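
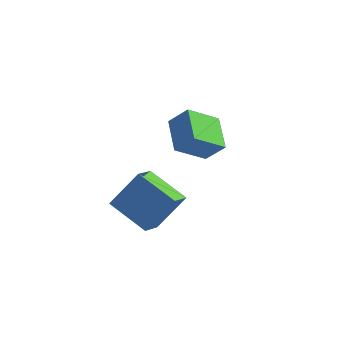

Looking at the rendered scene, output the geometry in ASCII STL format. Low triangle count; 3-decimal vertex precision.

solid 
facet normal -0.898 0.007 0.440
outer loop
vertex -1.232 -1.263 1.689
vertex -1.462 -0.214 1.202
vertex -1.966 -2.113 0.206
endloop
endfacet
facet normal 0.196 -0.889 0.413
outer loop
vertex -0.278 -2.126 -0.622
vertex -1.232 -1.263 1.689
vertex -1.966 -2.113 0.206
endloop
endfacet
facet normal -0.898 0.007 0.440
outer loop
vertex -1.966 -2.113 0.206
vertex -1.462 -0.214 1.202
vertex -2.196 -1.063 -0.281
endloop
endfacet
facet normal -0.395 -0.456 -0.797
outer loop
vertex -2.196 -1.063 -0.281
vertex -0.278 -2.126 -0.622
vertex -1.966 -2.113 0.206
endloop
endfacet
facet normal 0.395 0.457 0.797
outer loop
vertex -1.232 -1.263 1.689
vertex 0.226 -0.227 0.374
vertex -1.462 -0.214 1.202
endloop
endfacet
facet normal 0.195 -0.890 0.413
outer loop
vertex 0.456 -1.277 0.861
vertex -1.232 -1.263 1.689
vertex -0.278 -2.126 -0.622
endloop
endfacet
facet normal 0.395 0.456 0.797
outer loop
vertex 0.456 -1.277 0.861
vertex 0.226 -0.227 0.374
vertex -1.232 -1.263 1.689
endloop
endfacet
facet normal -0.196 0.890 -0.413
outer loop
vertex -1.462 -0.214 1.202
vertex 0.226 -0.227 0.374
vertex -2.196 -1.063 -0.281
endloop
endfacet
facet normal -0.395 -0.457 -0.797
outer loop
vertex -0.508 -1.077 -1.109
vertex -0.278 -2.126 -0.622
vertex -2.196 -1.063 -0.281
endloop
endfacet
facet normal -0.195 0.889 -0.413
outer loop
vertex -2.196 -1.063 -0.281
vertex 0.226 -0.227 0.374
vertex -0.508 -1.077 -1.109
endloop
endfacet
facet normal 0.898 -0.007 -0.440
outer loop
vertex -0.508 -1.077 -1.109
vertex 0.456 -1.277 0.861
vertex -0.278 -2.126 -0.622
endloop
endfacet
facet normal 0.898 -0.007 -0.440
outer loop
vertex 0.226 -0.227 0.374
vertex 0.456 -1.277 0.861
vertex -0.508 -1.077 -1.109
endloop
endfacet
facet normal -0.669 -0.184 -0.720
outer loop
vertex -1.799 1.796 1.211
vertex -2.878 2.874 1.938
vertex -1.171 3.029 0.312
endloop
endfacet
facet normal 0.639 -0.638 -0.430
outer loop
vertex -0.382 3.246 1.162
vertex -1.799 1.796 1.211
vertex -1.171 3.029 0.312
endloop
endfacet
facet normal -0.669 -0.183 -0.720
outer loop
vertex -1.171 3.029 0.312
vertex -2.878 2.874 1.938
vertex -2.25 4.108 1.04
endloop
endfacet
facet normal 0.381 0.748 -0.544
outer loop
vertex -2.25 4.108 1.04
vertex -0.382 3.246 1.162
vertex -1.171 3.029 0.312
endloop
endfacet
facet normal -0.380 -0.748 0.544
outer loop
vertex -1.799 1.796 1.211
vertex -2.089 3.091 2.788
vertex -2.878 2.874 1.938
endloop
endfacet
facet normal 0.638 -0.638 -0.431
outer loop
vertex -1.01 2.012 2.06
vertex -1.799 1.796 1.211
vertex -0.382 3.246 1.162
endloop
endfacet
facet normal -0.381 -0.748 0.544
outer loop
vertex -1.01 2.012 2.06
vertex -2.089 3.091 2.788
vertex -1.799 1.796 1.211
endloop
endfacet
facet normal -0.639 0.638 0.430
outer loop
vertex -2.878 2.874 1.938
vertex -2.089 3.091 2.788
vertex -2.25 4.108 1.04
endloop
endfacet
facet normal 0.381 0.748 -0.544
outer loop
vertex -1.461 4.324 1.889
vertex -0.382 3.246 1.162
vertex -2.25 4.108 1.04
endloop
endfacet
facet normal -0.638 0.639 0.430
outer loop
vertex -2.25 4.108 1.04
vertex -2.089 3.091 2.788
vertex -1.461 4.324 1.889
endloop
endfacet
facet normal 0.669 0.184 0.720
outer loop
vertex -1.461 4.324 1.889
vertex -1.01 2.012 2.06
vertex -0.382 3.246 1.162
endloop
endfacet
facet normal 0.669 0.184 0.720
outer loop
vertex -2.089 3.091 2.788
vertex -1.01 2.012 2.06
vertex -1.461 4.324 1.889
endloop
endfacet

endsolid


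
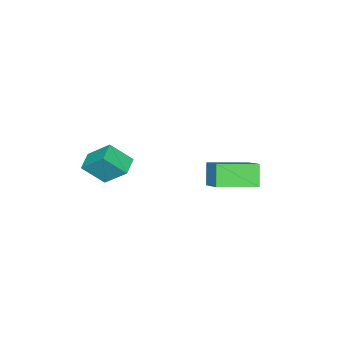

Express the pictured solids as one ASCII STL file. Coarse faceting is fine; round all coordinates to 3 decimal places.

solid 
facet normal -0.908 -0.356 0.222
outer loop
vertex 3.152 -3.075 2.232
vertex 2.538 -2.148 1.21
vertex 3.336 -4.315 0.996
endloop
endfacet
facet normal 0.406 -0.614 0.677
outer loop
vertex 4.262 -3.952 0.77
vertex 3.152 -3.075 2.232
vertex 3.336 -4.315 0.996
endloop
endfacet
facet normal -0.908 -0.356 0.222
outer loop
vertex 3.336 -4.315 0.996
vertex 2.538 -2.148 1.21
vertex 2.722 -3.388 -0.025
endloop
endfacet
facet normal 0.105 -0.704 -0.702
outer loop
vertex 2.722 -3.388 -0.025
vertex 4.262 -3.952 0.77
vertex 3.336 -4.315 0.996
endloop
endfacet
facet normal -0.105 0.704 0.702
outer loop
vertex 3.152 -3.075 2.232
vertex 3.464 -1.785 0.984
vertex 2.538 -2.148 1.21
endloop
endfacet
facet normal 0.407 -0.614 0.677
outer loop
vertex 4.078 -2.712 2.005
vertex 3.152 -3.075 2.232
vertex 4.262 -3.952 0.77
endloop
endfacet
facet normal -0.104 0.704 0.702
outer loop
vertex 4.078 -2.712 2.005
vertex 3.464 -1.785 0.984
vertex 3.152 -3.075 2.232
endloop
endfacet
facet normal -0.406 0.614 -0.677
outer loop
vertex 2.538 -2.148 1.21
vertex 3.464 -1.785 0.984
vertex 2.722 -3.388 -0.025
endloop
endfacet
facet normal 0.104 -0.705 -0.702
outer loop
vertex 3.648 -3.025 -0.252
vertex 4.262 -3.952 0.77
vertex 2.722 -3.388 -0.025
endloop
endfacet
facet normal -0.407 0.614 -0.677
outer loop
vertex 2.722 -3.388 -0.025
vertex 3.464 -1.785 0.984
vertex 3.648 -3.025 -0.252
endloop
endfacet
facet normal 0.908 0.356 -0.222
outer loop
vertex 3.648 -3.025 -0.252
vertex 4.078 -2.712 2.005
vertex 4.262 -3.952 0.77
endloop
endfacet
facet normal 0.908 0.356 -0.222
outer loop
vertex 3.464 -1.785 0.984
vertex 4.078 -2.712 2.005
vertex 3.648 -3.025 -0.252
endloop
endfacet
facet normal -0.739 0.655 -0.156
outer loop
vertex -1.135 1.959 0.651
vertex -0.309 3.15 1.735
vertex -0.496 2.439 -0.362
endloop
endfacet
facet normal -0.456 -0.658 -0.599
outer loop
vertex 1.049 1.07 -0.035
vertex -1.135 1.959 0.651
vertex -0.496 2.439 -0.362
endloop
endfacet
facet normal -0.739 0.655 -0.156
outer loop
vertex -0.496 2.439 -0.362
vertex -0.309 3.15 1.735
vertex 0.33 3.63 0.723
endloop
endfacet
facet normal 0.495 0.372 -0.785
outer loop
vertex 0.33 3.63 0.723
vertex 1.049 1.07 -0.035
vertex -0.496 2.439 -0.362
endloop
endfacet
facet normal -0.495 -0.371 0.785
outer loop
vertex -1.135 1.959 0.651
vertex 1.236 1.781 2.062
vertex -0.309 3.15 1.735
endloop
endfacet
facet normal -0.456 -0.657 -0.600
outer loop
vertex 0.41 0.59 0.977
vertex -1.135 1.959 0.651
vertex 1.049 1.07 -0.035
endloop
endfacet
facet normal -0.495 -0.372 0.785
outer loop
vertex 0.41 0.59 0.977
vertex 1.236 1.781 2.062
vertex -1.135 1.959 0.651
endloop
endfacet
facet normal 0.456 0.658 0.600
outer loop
vertex -0.309 3.15 1.735
vertex 1.236 1.781 2.062
vertex 0.33 3.63 0.723
endloop
endfacet
facet normal 0.495 0.372 -0.785
outer loop
vertex 1.875 2.261 1.049
vertex 1.049 1.07 -0.035
vertex 0.33 3.63 0.723
endloop
endfacet
facet normal 0.456 0.658 0.599
outer loop
vertex 0.33 3.63 0.723
vertex 1.236 1.781 2.062
vertex 1.875 2.261 1.049
endloop
endfacet
facet normal 0.739 -0.655 0.156
outer loop
vertex 1.875 2.261 1.049
vertex 0.41 0.59 0.977
vertex 1.049 1.07 -0.035
endloop
endfacet
facet normal 0.739 -0.655 0.156
outer loop
vertex 1.236 1.781 2.062
vertex 0.41 0.59 0.977
vertex 1.875 2.261 1.049
endloop
endfacet

endsolid


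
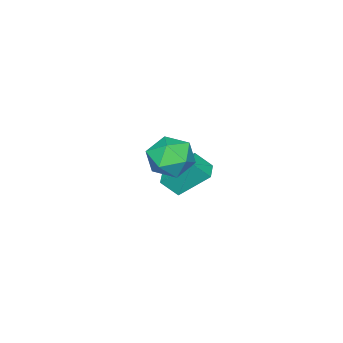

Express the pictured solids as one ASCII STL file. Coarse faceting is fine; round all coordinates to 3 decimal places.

solid 
facet normal -0.393 0.578 -0.715
outer loop
vertex -2.278 0.685 -1.482
vertex -1.404 1.186 -1.557
vertex -1.639 -0.643 -2.907
endloop
endfacet
facet normal -0.865 -0.496 0.074
outer loop
vertex -1.176 -1.326 -2.063
vertex -2.278 0.685 -1.482
vertex -1.639 -0.643 -2.907
endloop
endfacet
facet normal -0.392 0.578 -0.715
outer loop
vertex -1.639 -0.643 -2.907
vertex -1.404 1.186 -1.557
vertex -0.765 -0.143 -2.982
endloop
endfacet
facet normal 0.311 -0.648 -0.695
outer loop
vertex -0.765 -0.143 -2.982
vertex -1.176 -1.326 -2.063
vertex -1.639 -0.643 -2.907
endloop
endfacet
facet normal -0.312 0.648 0.695
outer loop
vertex -2.278 0.685 -1.482
vertex -0.941 0.503 -0.713
vertex -1.404 1.186 -1.557
endloop
endfacet
facet normal -0.865 -0.496 0.074
outer loop
vertex -1.815 0.003 -0.638
vertex -2.278 0.685 -1.482
vertex -1.176 -1.326 -2.063
endloop
endfacet
facet normal -0.311 0.648 0.695
outer loop
vertex -1.815 0.003 -0.638
vertex -0.941 0.503 -0.713
vertex -2.278 0.685 -1.482
endloop
endfacet
facet normal 0.866 0.495 -0.074
outer loop
vertex -1.404 1.186 -1.557
vertex -0.941 0.503 -0.713
vertex -0.765 -0.143 -2.982
endloop
endfacet
facet normal 0.312 -0.648 -0.695
outer loop
vertex -0.302 -0.825 -2.138
vertex -1.176 -1.326 -2.063
vertex -0.765 -0.143 -2.982
endloop
endfacet
facet normal 0.865 0.496 -0.074
outer loop
vertex -0.765 -0.143 -2.982
vertex -0.941 0.503 -0.713
vertex -0.302 -0.825 -2.138
endloop
endfacet
facet normal 0.393 -0.578 0.715
outer loop
vertex -0.302 -0.825 -2.138
vertex -1.815 0.003 -0.638
vertex -1.176 -1.326 -2.063
endloop
endfacet
facet normal 0.392 -0.579 0.715
outer loop
vertex -0.941 0.503 -0.713
vertex -1.815 0.003 -0.638
vertex -0.302 -0.825 -2.138
endloop
endfacet
facet normal -0.354 0.899 0.256
outer loop
vertex 3.247 3.64 2.922
vertex 3.261 3.331 4.025
vertex 4.182 3.827 3.558
endloop
endfacet
facet normal 0.041 0.941 -0.337
outer loop
vertex 3.247 3.64 2.922
vertex 4.182 3.827 3.558
vertex 4.288 3.438 2.485
endloop
endfacet
facet normal -0.248 0.508 -0.825
outer loop
vertex 3.247 3.64 2.922
vertex 4.288 3.438 2.485
vertex 3.431 2.702 2.289
endloop
endfacet
facet normal -0.822 0.199 -0.534
outer loop
vertex 3.247 3.64 2.922
vertex 3.431 2.702 2.289
vertex 2.796 2.636 3.241
endloop
endfacet
facet normal -0.887 0.441 0.135
outer loop
vertex 3.247 3.64 2.922
vertex 2.796 2.636 3.241
vertex 3.261 3.331 4.025
endloop
endfacet
facet normal 0.694 0.696 -0.184
outer loop
vertex 4.288 3.438 2.485
vertex 4.182 3.827 3.558
vertex 4.944 3.004 3.319
endloop
endfacet
facet normal 0.054 0.629 0.775
outer loop
vertex 4.182 3.827 3.558
vertex 3.261 3.331 4.025
vertex 4.309 2.938 4.271
endloop
endfacet
facet normal -0.808 -0.111 0.578
outer loop
vertex 3.261 3.331 4.025
vertex 2.796 2.636 3.241
vertex 3.452 2.202 4.075
endloop
endfacet
facet normal -0.702 -0.504 -0.503
outer loop
vertex 2.796 2.636 3.241
vertex 3.431 2.702 2.289
vertex 3.558 1.813 3.002
endloop
endfacet
facet normal 0.227 -0.005 -0.974
outer loop
vertex 3.431 2.702 2.289
vertex 4.288 3.438 2.485
vertex 4.479 2.309 2.535
endloop
endfacet
facet normal 0.822 -0.199 0.534
outer loop
vertex 4.493 2.0 3.638
vertex 4.944 3.004 3.319
vertex 4.309 2.938 4.271
endloop
endfacet
facet normal 0.248 -0.508 0.825
outer loop
vertex 4.493 2.0 3.638
vertex 4.309 2.938 4.271
vertex 3.452 2.202 4.075
endloop
endfacet
facet normal -0.041 -0.941 0.337
outer loop
vertex 4.493 2.0 3.638
vertex 3.452 2.202 4.075
vertex 3.558 1.813 3.002
endloop
endfacet
facet normal 0.354 -0.899 -0.256
outer loop
vertex 4.493 2.0 3.638
vertex 3.558 1.813 3.002
vertex 4.479 2.309 2.535
endloop
endfacet
facet normal 0.887 -0.441 -0.135
outer loop
vertex 4.493 2.0 3.638
vertex 4.479 2.309 2.535
vertex 4.944 3.004 3.319
endloop
endfacet
facet normal 0.702 0.504 0.503
outer loop
vertex 4.309 2.938 4.271
vertex 4.944 3.004 3.319
vertex 4.182 3.827 3.558
endloop
endfacet
facet normal -0.227 0.005 0.974
outer loop
vertex 3.452 2.202 4.075
vertex 4.309 2.938 4.271
vertex 3.261 3.331 4.025
endloop
endfacet
facet normal -0.694 -0.696 0.184
outer loop
vertex 3.558 1.813 3.002
vertex 3.452 2.202 4.075
vertex 2.796 2.636 3.241
endloop
endfacet
facet normal -0.054 -0.629 -0.775
outer loop
vertex 4.479 2.309 2.535
vertex 3.558 1.813 3.002
vertex 3.431 2.702 2.289
endloop
endfacet
facet normal 0.808 0.111 -0.578
outer loop
vertex 4.944 3.004 3.319
vertex 4.479 2.309 2.535
vertex 4.288 3.438 2.485
endloop
endfacet

endsolid


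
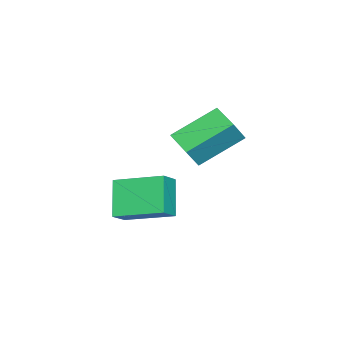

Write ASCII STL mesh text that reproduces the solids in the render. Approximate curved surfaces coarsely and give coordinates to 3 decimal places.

solid 
facet normal -0.801 0.088 -0.592
outer loop
vertex -1.944 -1.111 0.554
vertex -2.172 0.665 1.127
vertex -1.053 -0.631 -0.579
endloop
endfacet
facet normal 0.121 -0.945 -0.305
outer loop
vertex -0.388 -0.705 -0.087
vertex -1.944 -1.111 0.554
vertex -1.053 -0.631 -0.579
endloop
endfacet
facet normal -0.801 0.089 -0.593
outer loop
vertex -1.053 -0.631 -0.579
vertex -2.172 0.665 1.127
vertex -1.28 1.145 -0.006
endloop
endfacet
facet normal 0.587 0.316 -0.746
outer loop
vertex -1.28 1.145 -0.006
vertex -0.388 -0.705 -0.087
vertex -1.053 -0.631 -0.579
endloop
endfacet
facet normal -0.587 -0.316 0.746
outer loop
vertex -1.944 -1.111 0.554
vertex -1.507 0.591 1.619
vertex -2.172 0.665 1.127
endloop
endfacet
facet normal 0.121 -0.945 -0.305
outer loop
vertex -1.28 -1.185 1.046
vertex -1.944 -1.111 0.554
vertex -0.388 -0.705 -0.087
endloop
endfacet
facet normal -0.587 -0.316 0.745
outer loop
vertex -1.28 -1.185 1.046
vertex -1.507 0.591 1.619
vertex -1.944 -1.111 0.554
endloop
endfacet
facet normal -0.121 0.945 0.305
outer loop
vertex -2.172 0.665 1.127
vertex -1.507 0.591 1.619
vertex -1.28 1.145 -0.006
endloop
endfacet
facet normal 0.587 0.316 -0.745
outer loop
vertex -0.616 1.071 0.486
vertex -0.388 -0.705 -0.087
vertex -1.28 1.145 -0.006
endloop
endfacet
facet normal -0.121 0.945 0.305
outer loop
vertex -1.28 1.145 -0.006
vertex -1.507 0.591 1.619
vertex -0.616 1.071 0.486
endloop
endfacet
facet normal 0.801 -0.088 0.593
outer loop
vertex -0.616 1.071 0.486
vertex -1.28 -1.185 1.046
vertex -0.388 -0.705 -0.087
endloop
endfacet
facet normal 0.801 -0.089 0.592
outer loop
vertex -1.507 0.591 1.619
vertex -1.28 -1.185 1.046
vertex -0.616 1.071 0.486
endloop
endfacet
facet normal -0.560 -0.800 0.215
outer loop
vertex -1.042 1.077 3.846
vertex -2.192 2.141 4.812
vertex -1.581 1.235 3.031
endloop
endfacet
facet normal 0.624 -0.578 -0.525
outer loop
vertex -0.948 2.139 2.788
vertex -1.042 1.077 3.846
vertex -1.581 1.235 3.031
endloop
endfacet
facet normal -0.560 -0.800 0.215
outer loop
vertex -1.581 1.235 3.031
vertex -2.192 2.141 4.812
vertex -2.731 2.299 3.996
endloop
endfacet
facet normal -0.544 0.159 -0.824
outer loop
vertex -2.731 2.299 3.996
vertex -0.948 2.139 2.788
vertex -1.581 1.235 3.031
endloop
endfacet
facet normal 0.544 -0.160 0.824
outer loop
vertex -1.042 1.077 3.846
vertex -1.559 3.045 4.569
vertex -2.192 2.141 4.812
endloop
endfacet
facet normal 0.625 -0.578 -0.525
outer loop
vertex -0.409 1.981 3.604
vertex -1.042 1.077 3.846
vertex -0.948 2.139 2.788
endloop
endfacet
facet normal 0.543 -0.160 0.824
outer loop
vertex -0.409 1.981 3.604
vertex -1.559 3.045 4.569
vertex -1.042 1.077 3.846
endloop
endfacet
facet normal -0.625 0.578 0.525
outer loop
vertex -2.192 2.141 4.812
vertex -1.559 3.045 4.569
vertex -2.731 2.299 3.996
endloop
endfacet
facet normal -0.544 0.160 -0.824
outer loop
vertex -2.098 3.203 3.754
vertex -0.948 2.139 2.788
vertex -2.731 2.299 3.996
endloop
endfacet
facet normal -0.625 0.578 0.525
outer loop
vertex -2.731 2.299 3.996
vertex -1.559 3.045 4.569
vertex -2.098 3.203 3.754
endloop
endfacet
facet normal 0.560 0.800 -0.215
outer loop
vertex -2.098 3.203 3.754
vertex -0.409 1.981 3.604
vertex -0.948 2.139 2.788
endloop
endfacet
facet normal 0.560 0.800 -0.215
outer loop
vertex -1.559 3.045 4.569
vertex -0.409 1.981 3.604
vertex -2.098 3.203 3.754
endloop
endfacet

endsolid


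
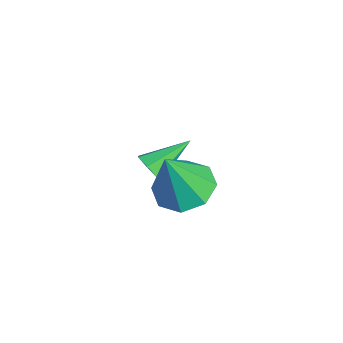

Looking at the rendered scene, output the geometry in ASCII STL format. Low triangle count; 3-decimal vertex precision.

solid 
facet normal -0.172 0.336 -0.926
outer loop
vertex 3.863 -2.684 0.633
vertex 2.919 -3.095 0.659
vertex 3.323 -2.183 0.915
endloop
endfacet
facet normal 0.713 0.482 0.509
outer loop
vertex 3.863 -2.684 0.633
vertex 3.323 -2.183 0.915
vertex 3.261 -3.765 2.501
endloop
endfacet
facet normal -0.172 0.336 -0.926
outer loop
vertex 3.323 -2.183 0.915
vertex 2.919 -3.095 0.659
vertex 2.547 -2.217 1.047
endloop
endfacet
facet normal 0.089 0.703 0.705
outer loop
vertex 3.323 -2.183 0.915
vertex 2.547 -2.217 1.047
vertex 3.261 -3.765 2.501
endloop
endfacet
facet normal -0.172 0.336 -0.926
outer loop
vertex 2.547 -2.217 1.047
vertex 2.919 -3.095 0.659
vertex 1.988 -2.765 0.952
endloop
endfacet
facet normal -0.543 0.428 0.723
outer loop
vertex 2.547 -2.217 1.047
vertex 1.988 -2.765 0.952
vertex 3.261 -3.765 2.501
endloop
endfacet
facet normal -0.172 0.337 -0.926
outer loop
vertex 1.988 -2.765 0.952
vertex 2.919 -3.095 0.659
vertex 1.975 -3.506 0.685
endloop
endfacet
facet normal -0.814 -0.184 0.550
outer loop
vertex 1.988 -2.765 0.952
vertex 1.975 -3.506 0.685
vertex 3.261 -3.765 2.501
endloop
endfacet
facet normal -0.172 0.337 -0.926
outer loop
vertex 1.975 -3.506 0.685
vertex 2.919 -3.095 0.659
vertex 2.515 -4.007 0.402
endloop
endfacet
facet normal -0.565 -0.773 0.290
outer loop
vertex 1.975 -3.506 0.685
vertex 2.515 -4.007 0.402
vertex 3.261 -3.765 2.501
endloop
endfacet
facet normal -0.172 0.337 -0.926
outer loop
vertex 2.515 -4.007 0.402
vertex 2.919 -3.095 0.659
vertex 3.291 -3.973 0.27
endloop
endfacet
facet normal 0.059 -0.994 0.093
outer loop
vertex 2.515 -4.007 0.402
vertex 3.291 -3.973 0.27
vertex 3.261 -3.765 2.501
endloop
endfacet
facet normal -0.172 0.337 -0.926
outer loop
vertex 3.291 -3.973 0.27
vertex 2.919 -3.095 0.659
vertex 3.849 -3.425 0.366
endloop
endfacet
facet normal 0.692 -0.718 0.076
outer loop
vertex 3.291 -3.973 0.27
vertex 3.849 -3.425 0.366
vertex 3.261 -3.765 2.501
endloop
endfacet
facet normal -0.172 0.337 -0.926
outer loop
vertex 3.849 -3.425 0.366
vertex 2.919 -3.095 0.659
vertex 3.863 -2.684 0.633
endloop
endfacet
facet normal 0.963 -0.108 0.248
outer loop
vertex 3.849 -3.425 0.366
vertex 3.863 -2.684 0.633
vertex 3.261 -3.765 2.501
endloop
endfacet
facet normal 0.217 -0.861 -0.460
outer loop
vertex -0.374 -3.485 -1.48
vertex -0.746 -3.322 -1.961
vertex -0.131 -3.208 -1.884
endloop
endfacet
facet normal 0.756 0.230 0.613
outer loop
vertex -0.374 -3.485 -1.48
vertex -0.131 -3.208 -1.884
vertex -1.114 -1.858 -1.179
endloop
endfacet
facet normal 0.217 -0.861 -0.460
outer loop
vertex -0.131 -3.208 -1.884
vertex -0.746 -3.322 -1.961
vertex -0.352 -3.017 -2.346
endloop
endfacet
facet normal 0.774 0.623 -0.113
outer loop
vertex -0.131 -3.208 -1.884
vertex -0.352 -3.017 -2.346
vertex -1.114 -1.858 -1.179
endloop
endfacet
facet normal 0.216 -0.861 -0.460
outer loop
vertex -0.352 -3.017 -2.346
vertex -0.746 -3.322 -1.961
vertex -0.869 -3.055 -2.518
endloop
endfacet
facet normal 0.158 0.750 -0.642
outer loop
vertex -0.352 -3.017 -2.346
vertex -0.869 -3.055 -2.518
vertex -1.114 -1.858 -1.179
endloop
endfacet
facet normal 0.216 -0.861 -0.460
outer loop
vertex -0.869 -3.055 -2.518
vertex -0.746 -3.322 -1.961
vertex -1.294 -3.294 -2.271
endloop
endfacet
facet normal -0.629 0.519 -0.579
outer loop
vertex -0.869 -3.055 -2.518
vertex -1.294 -3.294 -2.271
vertex -1.114 -1.858 -1.179
endloop
endfacet
facet normal 0.216 -0.861 -0.460
outer loop
vertex -1.294 -3.294 -2.271
vertex -0.746 -3.322 -1.961
vertex -1.306 -3.554 -1.79
endloop
endfacet
facet normal -0.994 0.102 0.030
outer loop
vertex -1.294 -3.294 -2.271
vertex -1.306 -3.554 -1.79
vertex -1.114 -1.858 -1.179
endloop
endfacet
facet normal 0.217 -0.861 -0.460
outer loop
vertex -1.306 -3.554 -1.79
vertex -0.746 -3.322 -1.961
vertex -0.897 -3.639 -1.438
endloop
endfacet
facet normal -0.663 -0.186 0.725
outer loop
vertex -1.306 -3.554 -1.79
vertex -0.897 -3.639 -1.438
vertex -1.114 -1.858 -1.179
endloop
endfacet
facet normal 0.217 -0.861 -0.459
outer loop
vertex -0.897 -3.639 -1.438
vertex -0.746 -3.322 -1.961
vertex -0.374 -3.485 -1.48
endloop
endfacet
facet normal 0.117 -0.129 0.985
outer loop
vertex -0.897 -3.639 -1.438
vertex -0.374 -3.485 -1.48
vertex -1.114 -1.858 -1.179
endloop
endfacet

endsolid


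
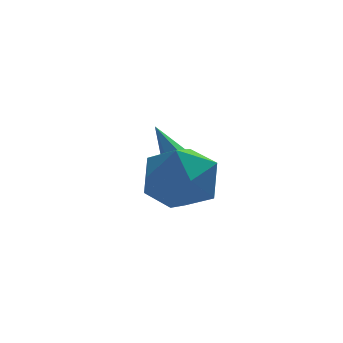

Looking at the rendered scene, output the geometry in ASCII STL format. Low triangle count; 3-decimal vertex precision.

solid 
facet normal 0.350 -0.642 -0.682
outer loop
vertex 1.174 -1.438 0.339
vertex 0.712 -1.865 0.504
vertex 0.599 -1.428 0.035
endloop
endfacet
facet normal 0.208 0.908 -0.364
outer loop
vertex 1.174 -1.438 0.339
vertex 0.599 -1.428 0.035
vertex -0.012 -0.535 1.916
endloop
endfacet
facet normal 0.350 -0.642 -0.682
outer loop
vertex 0.599 -1.428 0.035
vertex 0.712 -1.865 0.504
vertex 0.137 -1.855 0.2
endloop
endfacet
facet normal -0.681 0.551 -0.483
outer loop
vertex 0.599 -1.428 0.035
vertex 0.137 -1.855 0.2
vertex -0.012 -0.535 1.916
endloop
endfacet
facet normal 0.349 -0.642 -0.682
outer loop
vertex 0.137 -1.855 0.2
vertex 0.712 -1.865 0.504
vertex 0.249 -2.291 0.668
endloop
endfacet
facet normal -0.980 -0.188 0.059
outer loop
vertex 0.137 -1.855 0.2
vertex 0.249 -2.291 0.668
vertex -0.012 -0.535 1.916
endloop
endfacet
facet normal 0.349 -0.642 -0.682
outer loop
vertex 0.249 -2.291 0.668
vertex 0.712 -1.865 0.504
vertex 0.824 -2.301 0.972
endloop
endfacet
facet normal -0.391 -0.571 0.722
outer loop
vertex 0.249 -2.291 0.668
vertex 0.824 -2.301 0.972
vertex -0.012 -0.535 1.916
endloop
endfacet
facet normal 0.350 -0.642 -0.682
outer loop
vertex 0.824 -2.301 0.972
vertex 0.712 -1.865 0.504
vertex 1.286 -1.875 0.808
endloop
endfacet
facet normal 0.496 -0.215 0.841
outer loop
vertex 0.824 -2.301 0.972
vertex 1.286 -1.875 0.808
vertex -0.012 -0.535 1.916
endloop
endfacet
facet normal 0.350 -0.642 -0.682
outer loop
vertex 1.286 -1.875 0.808
vertex 0.712 -1.865 0.504
vertex 1.174 -1.438 0.339
endloop
endfacet
facet normal 0.797 0.525 0.299
outer loop
vertex 1.286 -1.875 0.808
vertex 1.174 -1.438 0.339
vertex -0.012 -0.535 1.916
endloop
endfacet
facet normal -0.213 0.441 0.872
outer loop
vertex -0.584 -3.377 1.837
vertex 0.065 -4.214 2.419
vertex 0.596 -3.198 2.034
endloop
endfacet
facet normal -0.196 0.919 0.342
outer loop
vertex -0.584 -3.377 1.837
vertex 0.596 -3.198 2.034
vertex 0.11 -2.905 0.966
endloop
endfacet
facet normal -0.676 0.722 -0.148
outer loop
vertex -0.584 -3.377 1.837
vertex 0.11 -2.905 0.966
vertex -0.721 -3.74 0.692
endloop
endfacet
facet normal -0.989 0.122 0.080
outer loop
vertex -0.584 -3.377 1.837
vertex -0.721 -3.74 0.692
vertex -0.748 -4.549 1.59
endloop
endfacet
facet normal -0.703 -0.051 0.710
outer loop
vertex -0.584 -3.377 1.837
vertex -0.748 -4.549 1.59
vertex 0.065 -4.214 2.419
endloop
endfacet
facet normal 0.450 0.892 0.040
outer loop
vertex 0.11 -2.905 0.966
vertex 0.596 -3.198 2.034
vertex 1.188 -3.451 1.01
endloop
endfacet
facet normal 0.424 0.119 0.898
outer loop
vertex 0.596 -3.198 2.034
vertex 0.065 -4.214 2.419
vertex 1.161 -4.26 1.908
endloop
endfacet
facet normal -0.369 -0.678 0.636
outer loop
vertex 0.065 -4.214 2.419
vertex -0.748 -4.549 1.59
vertex 0.33 -5.095 1.634
endloop
endfacet
facet normal -0.833 -0.398 -0.384
outer loop
vertex -0.748 -4.549 1.59
vertex -0.721 -3.74 0.692
vertex -0.156 -4.802 0.566
endloop
endfacet
facet normal -0.327 0.572 -0.752
outer loop
vertex -0.721 -3.74 0.692
vertex 0.11 -2.905 0.966
vertex 0.375 -3.786 0.181
endloop
endfacet
facet normal 0.989 -0.122 -0.080
outer loop
vertex 1.024 -4.623 0.763
vertex 1.188 -3.451 1.01
vertex 1.161 -4.26 1.908
endloop
endfacet
facet normal 0.676 -0.722 0.148
outer loop
vertex 1.024 -4.623 0.763
vertex 1.161 -4.26 1.908
vertex 0.33 -5.095 1.634
endloop
endfacet
facet normal 0.196 -0.919 -0.342
outer loop
vertex 1.024 -4.623 0.763
vertex 0.33 -5.095 1.634
vertex -0.156 -4.802 0.566
endloop
endfacet
facet normal 0.213 -0.441 -0.872
outer loop
vertex 1.024 -4.623 0.763
vertex -0.156 -4.802 0.566
vertex 0.375 -3.786 0.181
endloop
endfacet
facet normal 0.703 0.051 -0.710
outer loop
vertex 1.024 -4.623 0.763
vertex 0.375 -3.786 0.181
vertex 1.188 -3.451 1.01
endloop
endfacet
facet normal 0.833 0.398 0.384
outer loop
vertex 1.161 -4.26 1.908
vertex 1.188 -3.451 1.01
vertex 0.596 -3.198 2.034
endloop
endfacet
facet normal 0.327 -0.572 0.752
outer loop
vertex 0.33 -5.095 1.634
vertex 1.161 -4.26 1.908
vertex 0.065 -4.214 2.419
endloop
endfacet
facet normal -0.450 -0.892 -0.040
outer loop
vertex -0.156 -4.802 0.566
vertex 0.33 -5.095 1.634
vertex -0.748 -4.549 1.59
endloop
endfacet
facet normal -0.424 -0.119 -0.898
outer loop
vertex 0.375 -3.786 0.181
vertex -0.156 -4.802 0.566
vertex -0.721 -3.74 0.692
endloop
endfacet
facet normal 0.369 0.678 -0.636
outer loop
vertex 1.188 -3.451 1.01
vertex 0.375 -3.786 0.181
vertex 0.11 -2.905 0.966
endloop
endfacet

endsolid


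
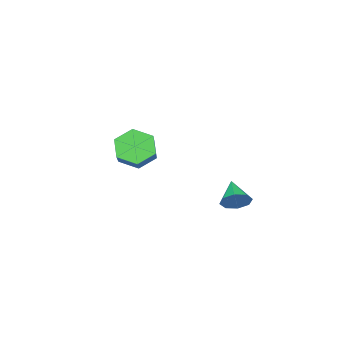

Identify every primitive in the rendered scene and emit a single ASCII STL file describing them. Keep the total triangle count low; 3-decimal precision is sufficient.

solid 
facet normal -0.662 -0.507 -0.553
outer loop
vertex -2.078 -1.423 -0.504
vertex -2.438 -1.846 0.315
vertex -2.82 -0.993 -0.01
endloop
endfacet
facet normal -0.012 0.745 -0.667
outer loop
vertex -2.078 -1.423 -0.504
vertex -2.82 -0.993 -0.01
vertex -0.701 -0.37 0.646
endloop
endfacet
facet normal -0.013 0.745 -0.667
outer loop
vertex -0.701 -0.37 0.646
vertex -2.82 -0.993 -0.01
vertex -1.444 0.06 1.141
endloop
endfacet
facet normal 0.662 0.506 0.554
outer loop
vertex -0.701 -0.37 0.646
vertex -1.444 0.06 1.141
vertex -1.062 -0.794 1.465
endloop
endfacet
facet normal -0.662 -0.507 -0.553
outer loop
vertex -2.82 -0.993 -0.01
vertex -2.438 -1.846 0.315
vertex -3.18 -1.416 0.809
endloop
endfacet
facet normal -0.655 0.749 0.099
outer loop
vertex -2.82 -0.993 -0.01
vertex -3.18 -1.416 0.809
vertex -1.444 0.06 1.141
endloop
endfacet
facet normal -0.656 0.749 0.099
outer loop
vertex -1.444 0.06 1.141
vertex -3.18 -1.416 0.809
vertex -1.804 -0.364 1.96
endloop
endfacet
facet normal 0.662 0.506 0.553
outer loop
vertex -1.444 0.06 1.141
vertex -1.804 -0.364 1.96
vertex -1.062 -0.794 1.465
endloop
endfacet
facet normal -0.662 -0.506 -0.554
outer loop
vertex -3.18 -1.416 0.809
vertex -2.438 -1.846 0.315
vertex -2.799 -2.27 1.134
endloop
endfacet
facet normal -0.643 0.004 0.765
outer loop
vertex -3.18 -1.416 0.809
vertex -2.799 -2.27 1.134
vertex -1.804 -0.364 1.96
endloop
endfacet
facet normal -0.643 0.003 0.766
outer loop
vertex -1.804 -0.364 1.96
vertex -2.799 -2.27 1.134
vertex -1.422 -1.217 2.284
endloop
endfacet
facet normal 0.662 0.506 0.553
outer loop
vertex -1.804 -0.364 1.96
vertex -1.422 -1.217 2.284
vertex -1.062 -0.794 1.465
endloop
endfacet
facet normal -0.662 -0.506 -0.554
outer loop
vertex -2.799 -2.27 1.134
vertex -2.438 -1.846 0.315
vertex -2.056 -2.7 0.639
endloop
endfacet
facet normal 0.013 -0.745 0.667
outer loop
vertex -2.799 -2.27 1.134
vertex -2.056 -2.7 0.639
vertex -1.422 -1.217 2.284
endloop
endfacet
facet normal 0.012 -0.745 0.667
outer loop
vertex -1.422 -1.217 2.284
vertex -2.056 -2.7 0.639
vertex -0.68 -1.647 1.79
endloop
endfacet
facet normal 0.662 0.507 0.553
outer loop
vertex -1.422 -1.217 2.284
vertex -0.68 -1.647 1.79
vertex -1.062 -0.794 1.465
endloop
endfacet
facet normal -0.662 -0.506 -0.553
outer loop
vertex -2.056 -2.7 0.639
vertex -2.438 -1.846 0.315
vertex -1.696 -2.276 -0.18
endloop
endfacet
facet normal 0.656 -0.748 -0.099
outer loop
vertex -2.056 -2.7 0.639
vertex -1.696 -2.276 -0.18
vertex -0.68 -1.647 1.79
endloop
endfacet
facet normal 0.655 -0.749 -0.099
outer loop
vertex -0.68 -1.647 1.79
vertex -1.696 -2.276 -0.18
vertex -0.32 -1.224 0.971
endloop
endfacet
facet normal 0.662 0.507 0.553
outer loop
vertex -0.68 -1.647 1.79
vertex -0.32 -1.224 0.971
vertex -1.062 -0.794 1.465
endloop
endfacet
facet normal -0.662 -0.506 -0.553
outer loop
vertex -1.696 -2.276 -0.18
vertex -2.438 -1.846 0.315
vertex -2.078 -1.423 -0.504
endloop
endfacet
facet normal 0.643 -0.003 -0.766
outer loop
vertex -1.696 -2.276 -0.18
vertex -2.078 -1.423 -0.504
vertex -0.32 -1.224 0.971
endloop
endfacet
facet normal 0.643 -0.005 -0.766
outer loop
vertex -0.32 -1.224 0.971
vertex -2.078 -1.423 -0.504
vertex -0.701 -0.37 0.646
endloop
endfacet
facet normal 0.662 0.506 0.554
outer loop
vertex -0.32 -1.224 0.971
vertex -0.701 -0.37 0.646
vertex -1.062 -0.794 1.465
endloop
endfacet
facet normal 0.602 0.636 -0.483
outer loop
vertex -1.59 4.18 -0.113
vertex -1.93 4.033 -0.731
vertex -2.018 4.516 -0.204
endloop
endfacet
facet normal -0.100 0.139 0.985
outer loop
vertex -1.59 4.18 -0.113
vertex -2.018 4.516 -0.204
vertex -2.73 3.187 -0.089
endloop
endfacet
facet normal 0.602 0.636 -0.483
outer loop
vertex -2.018 4.516 -0.204
vertex -1.93 4.033 -0.731
vertex -2.394 4.569 -0.603
endloop
endfacet
facet normal -0.640 0.400 0.656
outer loop
vertex -2.018 4.516 -0.204
vertex -2.394 4.569 -0.603
vertex -2.73 3.187 -0.089
endloop
endfacet
facet normal 0.602 0.636 -0.482
outer loop
vertex -2.394 4.569 -0.603
vertex -1.93 4.033 -0.731
vertex -2.498 4.308 -1.077
endloop
endfacet
facet normal -0.963 0.260 0.068
outer loop
vertex -2.394 4.569 -0.603
vertex -2.498 4.308 -1.077
vertex -2.73 3.187 -0.089
endloop
endfacet
facet normal 0.602 0.636 -0.482
outer loop
vertex -2.498 4.308 -1.077
vertex -1.93 4.033 -0.731
vertex -2.269 3.886 -1.348
endloop
endfacet
facet normal -0.879 -0.199 -0.433
outer loop
vertex -2.498 4.308 -1.077
vertex -2.269 3.886 -1.348
vertex -2.73 3.187 -0.089
endloop
endfacet
facet normal 0.601 0.637 -0.482
outer loop
vertex -2.269 3.886 -1.348
vertex -1.93 4.033 -0.731
vertex -1.842 3.551 -1.258
endloop
endfacet
facet normal -0.439 -0.708 -0.554
outer loop
vertex -2.269 3.886 -1.348
vertex -1.842 3.551 -1.258
vertex -2.73 3.187 -0.089
endloop
endfacet
facet normal 0.602 0.637 -0.482
outer loop
vertex -1.842 3.551 -1.258
vertex -1.93 4.033 -0.731
vertex -1.466 3.498 -0.858
endloop
endfacet
facet normal 0.102 -0.969 -0.224
outer loop
vertex -1.842 3.551 -1.258
vertex -1.466 3.498 -0.858
vertex -2.73 3.187 -0.089
endloop
endfacet
facet normal 0.602 0.636 -0.482
outer loop
vertex -1.466 3.498 -0.858
vertex -1.93 4.033 -0.731
vertex -1.362 3.759 -0.384
endloop
endfacet
facet normal 0.425 -0.829 0.363
outer loop
vertex -1.466 3.498 -0.858
vertex -1.362 3.759 -0.384
vertex -2.73 3.187 -0.089
endloop
endfacet
facet normal 0.602 0.636 -0.482
outer loop
vertex -1.362 3.759 -0.384
vertex -1.93 4.033 -0.731
vertex -1.59 4.18 -0.113
endloop
endfacet
facet normal 0.341 -0.371 0.864
outer loop
vertex -1.362 3.759 -0.384
vertex -1.59 4.18 -0.113
vertex -2.73 3.187 -0.089
endloop
endfacet

endsolid


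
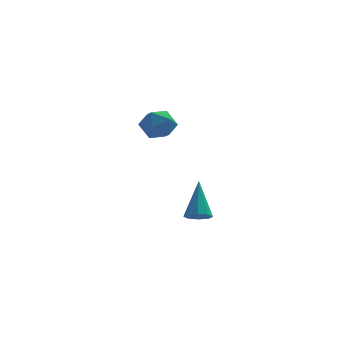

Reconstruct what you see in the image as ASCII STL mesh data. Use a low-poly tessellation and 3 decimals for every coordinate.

solid 
facet normal 0.099 0.869 0.485
outer loop
vertex -2.905 -1.28 2.809
vertex -3.638 -1.489 3.333
vertex -2.79 -1.737 3.605
endloop
endfacet
facet normal 0.732 0.631 0.257
outer loop
vertex -2.905 -1.28 2.809
vertex -2.79 -1.737 3.605
vertex -2.31 -1.988 2.854
endloop
endfacet
facet normal 0.697 0.557 -0.452
outer loop
vertex -2.905 -1.28 2.809
vertex -2.31 -1.988 2.854
vertex -2.863 -1.894 2.118
endloop
endfacet
facet normal 0.042 0.748 -0.662
outer loop
vertex -2.905 -1.28 2.809
vertex -2.863 -1.894 2.118
vertex -3.684 -1.586 2.414
endloop
endfacet
facet normal -0.328 0.941 -0.083
outer loop
vertex -2.905 -1.28 2.809
vertex -3.684 -1.586 2.414
vertex -3.638 -1.489 3.333
endloop
endfacet
facet normal 0.840 -0.013 0.542
outer loop
vertex -2.31 -1.988 2.854
vertex -2.79 -1.737 3.605
vertex -2.676 -2.634 3.406
endloop
endfacet
facet normal -0.184 0.370 0.911
outer loop
vertex -2.79 -1.737 3.605
vertex -3.638 -1.489 3.333
vertex -3.497 -2.326 3.702
endloop
endfacet
facet normal -0.873 0.488 -0.008
outer loop
vertex -3.638 -1.489 3.333
vertex -3.684 -1.586 2.414
vertex -4.05 -2.232 2.966
endloop
endfacet
facet normal -0.275 0.175 -0.945
outer loop
vertex -3.684 -1.586 2.414
vertex -2.863 -1.894 2.118
vertex -3.57 -2.483 2.215
endloop
endfacet
facet normal 0.784 -0.135 -0.606
outer loop
vertex -2.863 -1.894 2.118
vertex -2.31 -1.988 2.854
vertex -2.722 -2.731 2.487
endloop
endfacet
facet normal -0.042 -0.748 0.662
outer loop
vertex -3.455 -2.94 3.011
vertex -2.676 -2.634 3.406
vertex -3.497 -2.326 3.702
endloop
endfacet
facet normal -0.697 -0.557 0.452
outer loop
vertex -3.455 -2.94 3.011
vertex -3.497 -2.326 3.702
vertex -4.05 -2.232 2.966
endloop
endfacet
facet normal -0.732 -0.631 -0.257
outer loop
vertex -3.455 -2.94 3.011
vertex -4.05 -2.232 2.966
vertex -3.57 -2.483 2.215
endloop
endfacet
facet normal -0.099 -0.869 -0.485
outer loop
vertex -3.455 -2.94 3.011
vertex -3.57 -2.483 2.215
vertex -2.722 -2.731 2.487
endloop
endfacet
facet normal 0.328 -0.941 0.083
outer loop
vertex -3.455 -2.94 3.011
vertex -2.722 -2.731 2.487
vertex -2.676 -2.634 3.406
endloop
endfacet
facet normal 0.275 -0.175 0.945
outer loop
vertex -3.497 -2.326 3.702
vertex -2.676 -2.634 3.406
vertex -2.79 -1.737 3.605
endloop
endfacet
facet normal -0.784 0.135 0.606
outer loop
vertex -4.05 -2.232 2.966
vertex -3.497 -2.326 3.702
vertex -3.638 -1.489 3.333
endloop
endfacet
facet normal -0.840 0.013 -0.542
outer loop
vertex -3.57 -2.483 2.215
vertex -4.05 -2.232 2.966
vertex -3.684 -1.586 2.414
endloop
endfacet
facet normal 0.184 -0.370 -0.911
outer loop
vertex -2.722 -2.731 2.487
vertex -3.57 -2.483 2.215
vertex -2.863 -1.894 2.118
endloop
endfacet
facet normal 0.873 -0.488 0.008
outer loop
vertex -2.676 -2.634 3.406
vertex -2.722 -2.731 2.487
vertex -2.31 -1.988 2.854
endloop
endfacet
facet normal -0.040 -0.576 -0.816
outer loop
vertex -0.656 -0.437 -3.421
vertex -1.324 -0.379 -3.429
vertex -0.815 -0.035 -3.697
endloop
endfacet
facet normal 0.925 0.380 0.021
outer loop
vertex -0.656 -0.437 -3.421
vertex -0.815 -0.035 -3.697
vertex -1.236 0.879 -1.651
endloop
endfacet
facet normal -0.039 -0.578 -0.815
outer loop
vertex -0.815 -0.035 -3.697
vertex -1.324 -0.379 -3.429
vertex -1.272 0.165 -3.817
endloop
endfacet
facet normal 0.446 0.848 -0.287
outer loop
vertex -0.815 -0.035 -3.697
vertex -1.272 0.165 -3.817
vertex -1.236 0.879 -1.651
endloop
endfacet
facet normal -0.040 -0.578 -0.815
outer loop
vertex -1.272 0.165 -3.817
vertex -1.324 -0.379 -3.429
vertex -1.759 0.046 -3.709
endloop
endfacet
facet normal -0.288 0.911 -0.295
outer loop
vertex -1.272 0.165 -3.817
vertex -1.759 0.046 -3.709
vertex -1.236 0.879 -1.651
endloop
endfacet
facet normal -0.040 -0.578 -0.815
outer loop
vertex -1.759 0.046 -3.709
vertex -1.324 -0.379 -3.429
vertex -1.991 -0.322 -3.437
endloop
endfacet
facet normal -0.846 0.533 -0.001
outer loop
vertex -1.759 0.046 -3.709
vertex -1.991 -0.322 -3.437
vertex -1.236 0.879 -1.651
endloop
endfacet
facet normal -0.040 -0.577 -0.816
outer loop
vertex -1.991 -0.322 -3.437
vertex -1.324 -0.379 -3.429
vertex -1.832 -0.723 -3.161
endloop
endfacet
facet normal -0.903 -0.065 0.425
outer loop
vertex -1.991 -0.322 -3.437
vertex -1.832 -0.723 -3.161
vertex -1.236 0.879 -1.651
endloop
endfacet
facet normal -0.039 -0.578 -0.815
outer loop
vertex -1.832 -0.723 -3.161
vertex -1.324 -0.379 -3.429
vertex -1.375 -0.923 -3.041
endloop
endfacet
facet normal -0.425 -0.532 0.732
outer loop
vertex -1.832 -0.723 -3.161
vertex -1.375 -0.923 -3.041
vertex -1.236 0.879 -1.651
endloop
endfacet
facet normal -0.041 -0.578 -0.815
outer loop
vertex -1.375 -0.923 -3.041
vertex -1.324 -0.379 -3.429
vertex -0.888 -0.805 -3.149
endloop
endfacet
facet normal 0.309 -0.596 0.741
outer loop
vertex -1.375 -0.923 -3.041
vertex -0.888 -0.805 -3.149
vertex -1.236 0.879 -1.651
endloop
endfacet
facet normal -0.040 -0.577 -0.816
outer loop
vertex -0.888 -0.805 -3.149
vertex -1.324 -0.379 -3.429
vertex -0.656 -0.437 -3.421
endloop
endfacet
facet normal 0.868 -0.218 0.446
outer loop
vertex -0.888 -0.805 -3.149
vertex -0.656 -0.437 -3.421
vertex -1.236 0.879 -1.651
endloop
endfacet

endsolid


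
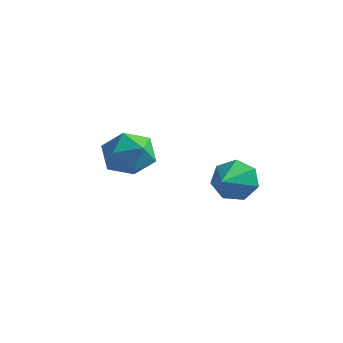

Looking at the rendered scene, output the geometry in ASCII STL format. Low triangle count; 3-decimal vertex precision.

solid 
facet normal 0.426 0.157 0.891
outer loop
vertex -1.882 0.024 4.266
vertex -2.444 -0.766 4.674
vertex -1.498 -0.955 4.255
endloop
endfacet
facet normal 0.870 0.337 0.361
outer loop
vertex -1.882 0.024 4.266
vertex -1.498 -0.955 4.255
vertex -1.387 -0.337 3.411
endloop
endfacet
facet normal 0.549 0.835 -0.035
outer loop
vertex -1.882 0.024 4.266
vertex -1.387 -0.337 3.411
vertex -2.263 0.235 3.309
endloop
endfacet
facet normal -0.093 0.964 0.250
outer loop
vertex -1.882 0.024 4.266
vertex -2.263 0.235 3.309
vertex -2.917 -0.03 4.089
endloop
endfacet
facet normal -0.169 0.544 0.822
outer loop
vertex -1.882 0.024 4.266
vertex -2.917 -0.03 4.089
vertex -2.444 -0.766 4.674
endloop
endfacet
facet normal 0.970 -0.239 -0.048
outer loop
vertex -1.387 -0.337 3.411
vertex -1.498 -0.955 4.255
vertex -1.643 -1.35 3.291
endloop
endfacet
facet normal 0.252 -0.531 0.809
outer loop
vertex -1.498 -0.955 4.255
vertex -2.444 -0.766 4.674
vertex -2.297 -1.615 4.071
endloop
endfacet
facet normal -0.711 0.097 0.697
outer loop
vertex -2.444 -0.766 4.674
vertex -2.917 -0.03 4.089
vertex -3.173 -1.043 3.969
endloop
endfacet
facet normal -0.588 0.776 -0.229
outer loop
vertex -2.917 -0.03 4.089
vertex -2.263 0.235 3.309
vertex -3.062 -0.425 3.125
endloop
endfacet
facet normal 0.451 0.567 -0.689
outer loop
vertex -2.263 0.235 3.309
vertex -1.387 -0.337 3.411
vertex -2.116 -0.614 2.706
endloop
endfacet
facet normal 0.093 -0.964 -0.250
outer loop
vertex -2.678 -1.404 3.114
vertex -1.643 -1.35 3.291
vertex -2.297 -1.615 4.071
endloop
endfacet
facet normal -0.549 -0.835 0.035
outer loop
vertex -2.678 -1.404 3.114
vertex -2.297 -1.615 4.071
vertex -3.173 -1.043 3.969
endloop
endfacet
facet normal -0.870 -0.337 -0.361
outer loop
vertex -2.678 -1.404 3.114
vertex -3.173 -1.043 3.969
vertex -3.062 -0.425 3.125
endloop
endfacet
facet normal -0.426 -0.157 -0.891
outer loop
vertex -2.678 -1.404 3.114
vertex -3.062 -0.425 3.125
vertex -2.116 -0.614 2.706
endloop
endfacet
facet normal 0.169 -0.544 -0.822
outer loop
vertex -2.678 -1.404 3.114
vertex -2.116 -0.614 2.706
vertex -1.643 -1.35 3.291
endloop
endfacet
facet normal 0.588 -0.776 0.229
outer loop
vertex -2.297 -1.615 4.071
vertex -1.643 -1.35 3.291
vertex -1.498 -0.955 4.255
endloop
endfacet
facet normal -0.451 -0.567 0.689
outer loop
vertex -3.173 -1.043 3.969
vertex -2.297 -1.615 4.071
vertex -2.444 -0.766 4.674
endloop
endfacet
facet normal -0.970 0.239 0.048
outer loop
vertex -3.062 -0.425 3.125
vertex -3.173 -1.043 3.969
vertex -2.917 -0.03 4.089
endloop
endfacet
facet normal -0.252 0.531 -0.809
outer loop
vertex -2.116 -0.614 2.706
vertex -3.062 -0.425 3.125
vertex -2.263 0.235 3.309
endloop
endfacet
facet normal 0.711 -0.097 -0.697
outer loop
vertex -1.643 -1.35 3.291
vertex -2.116 -0.614 2.706
vertex -1.387 -0.337 3.411
endloop
endfacet
facet normal -0.162 0.914 -0.371
outer loop
vertex 2.095 -0.295 2.492
vertex 1.603 -0.097 3.195
vertex 2.47 0.011 3.083
endloop
endfacet
facet normal 0.817 -0.520 -0.249
outer loop
vertex 2.095 -0.295 2.492
vertex 2.47 0.011 3.083
vertex 1.817 -1.303 3.685
endloop
endfacet
facet normal -0.162 0.914 -0.371
outer loop
vertex 2.47 0.011 3.083
vertex 1.603 -0.097 3.195
vertex 2.192 0.236 3.758
endloop
endfacet
facet normal 0.870 -0.233 0.436
outer loop
vertex 2.47 0.011 3.083
vertex 2.192 0.236 3.758
vertex 1.817 -1.303 3.685
endloop
endfacet
facet normal -0.161 0.914 -0.372
outer loop
vertex 2.192 0.236 3.758
vertex 1.603 -0.097 3.195
vertex 1.471 0.211 4.008
endloop
endfacet
facet normal 0.329 -0.125 0.936
outer loop
vertex 2.192 0.236 3.758
vertex 1.471 0.211 4.008
vertex 1.817 -1.303 3.685
endloop
endfacet
facet normal -0.161 0.914 -0.372
outer loop
vertex 1.471 0.211 4.008
vertex 1.603 -0.097 3.195
vertex 0.85 -0.046 3.646
endloop
endfacet
facet normal -0.396 -0.277 0.876
outer loop
vertex 1.471 0.211 4.008
vertex 0.85 -0.046 3.646
vertex 1.817 -1.303 3.685
endloop
endfacet
facet normal -0.161 0.914 -0.372
outer loop
vertex 0.85 -0.046 3.646
vertex 1.603 -0.097 3.195
vertex 0.796 -0.341 2.944
endloop
endfacet
facet normal -0.760 -0.576 0.300
outer loop
vertex 0.85 -0.046 3.646
vertex 0.796 -0.341 2.944
vertex 1.817 -1.303 3.685
endloop
endfacet
facet normal -0.161 0.915 -0.371
outer loop
vertex 0.796 -0.341 2.944
vertex 1.603 -0.097 3.195
vertex 1.35 -0.452 2.43
endloop
endfacet
facet normal -0.490 -0.795 -0.357
outer loop
vertex 0.796 -0.341 2.944
vertex 1.35 -0.452 2.43
vertex 1.817 -1.303 3.685
endloop
endfacet
facet normal -0.162 0.914 -0.371
outer loop
vertex 1.35 -0.452 2.43
vertex 1.603 -0.097 3.195
vertex 2.095 -0.295 2.492
endloop
endfacet
facet normal 0.212 -0.770 -0.601
outer loop
vertex 1.35 -0.452 2.43
vertex 2.095 -0.295 2.492
vertex 1.817 -1.303 3.685
endloop
endfacet

endsolid


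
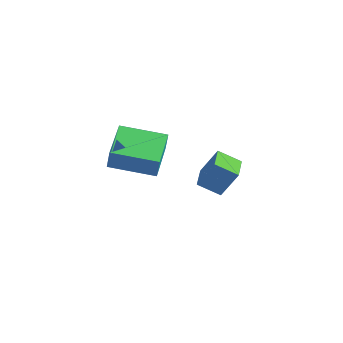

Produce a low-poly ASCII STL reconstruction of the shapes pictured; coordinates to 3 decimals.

solid 
facet normal -0.777 -0.618 0.120
outer loop
vertex -3.969 -3.078 3.31
vertex -5.156 -1.614 3.169
vertex -4.011 -3.196 2.429
endloop
endfacet
facet normal 0.628 -0.775 0.074
outer loop
vertex -2.464 -1.966 2.191
vertex -3.969 -3.078 3.31
vertex -4.011 -3.196 2.429
endloop
endfacet
facet normal -0.777 -0.618 0.119
outer loop
vertex -4.011 -3.196 2.429
vertex -5.156 -1.614 3.169
vertex -5.197 -1.732 2.288
endloop
endfacet
facet normal -0.047 -0.133 -0.990
outer loop
vertex -5.197 -1.732 2.288
vertex -2.464 -1.966 2.191
vertex -4.011 -3.196 2.429
endloop
endfacet
facet normal 0.047 0.133 0.990
outer loop
vertex -3.969 -3.078 3.31
vertex -3.609 -0.384 2.931
vertex -5.156 -1.614 3.169
endloop
endfacet
facet normal 0.628 -0.775 0.075
outer loop
vertex -2.423 -1.848 3.072
vertex -3.969 -3.078 3.31
vertex -2.464 -1.966 2.191
endloop
endfacet
facet normal 0.047 0.133 0.990
outer loop
vertex -2.423 -1.848 3.072
vertex -3.609 -0.384 2.931
vertex -3.969 -3.078 3.31
endloop
endfacet
facet normal -0.628 0.775 -0.075
outer loop
vertex -5.156 -1.614 3.169
vertex -3.609 -0.384 2.931
vertex -5.197 -1.732 2.288
endloop
endfacet
facet normal -0.047 -0.133 -0.990
outer loop
vertex -3.651 -0.502 2.05
vertex -2.464 -1.966 2.191
vertex -5.197 -1.732 2.288
endloop
endfacet
facet normal -0.628 0.775 -0.074
outer loop
vertex -5.197 -1.732 2.288
vertex -3.609 -0.384 2.931
vertex -3.651 -0.502 2.05
endloop
endfacet
facet normal 0.777 0.618 -0.119
outer loop
vertex -3.651 -0.502 2.05
vertex -2.423 -1.848 3.072
vertex -2.464 -1.966 2.191
endloop
endfacet
facet normal 0.777 0.618 -0.120
outer loop
vertex -3.609 -0.384 2.931
vertex -2.423 -1.848 3.072
vertex -3.651 -0.502 2.05
endloop
endfacet
facet normal -0.643 0.754 -0.134
outer loop
vertex -4.354 2.983 -1.086
vertex -3.53 3.592 -1.61
vertex -4.771 2.388 -2.432
endloop
endfacet
facet normal -0.716 -0.529 0.456
outer loop
vertex -4.09 1.588 -2.29
vertex -4.354 2.983 -1.086
vertex -4.771 2.388 -2.432
endloop
endfacet
facet normal -0.643 0.754 -0.134
outer loop
vertex -4.771 2.388 -2.432
vertex -3.53 3.592 -1.61
vertex -3.948 2.996 -2.957
endloop
endfacet
facet normal -0.274 -0.389 -0.880
outer loop
vertex -3.948 2.996 -2.957
vertex -4.09 1.588 -2.29
vertex -4.771 2.388 -2.432
endloop
endfacet
facet normal 0.273 0.388 0.880
outer loop
vertex -4.354 2.983 -1.086
vertex -2.849 2.792 -1.468
vertex -3.53 3.592 -1.61
endloop
endfacet
facet normal -0.716 -0.529 0.456
outer loop
vertex -3.672 2.184 -0.943
vertex -4.354 2.983 -1.086
vertex -4.09 1.588 -2.29
endloop
endfacet
facet normal 0.273 0.390 0.879
outer loop
vertex -3.672 2.184 -0.943
vertex -2.849 2.792 -1.468
vertex -4.354 2.983 -1.086
endloop
endfacet
facet normal 0.716 0.529 -0.456
outer loop
vertex -3.53 3.592 -1.61
vertex -2.849 2.792 -1.468
vertex -3.948 2.996 -2.957
endloop
endfacet
facet normal -0.272 -0.389 -0.880
outer loop
vertex -3.266 2.197 -2.814
vertex -4.09 1.588 -2.29
vertex -3.948 2.996 -2.957
endloop
endfacet
facet normal 0.716 0.529 -0.456
outer loop
vertex -3.948 2.996 -2.957
vertex -2.849 2.792 -1.468
vertex -3.266 2.197 -2.814
endloop
endfacet
facet normal 0.643 -0.754 0.134
outer loop
vertex -3.266 2.197 -2.814
vertex -3.672 2.184 -0.943
vertex -4.09 1.588 -2.29
endloop
endfacet
facet normal 0.643 -0.754 0.134
outer loop
vertex -2.849 2.792 -1.468
vertex -3.672 2.184 -0.943
vertex -3.266 2.197 -2.814
endloop
endfacet

endsolid


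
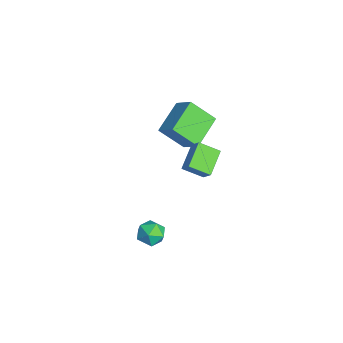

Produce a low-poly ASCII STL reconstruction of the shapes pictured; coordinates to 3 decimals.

solid 
facet normal -0.762 0.465 0.451
outer loop
vertex -0.724 1.753 1.699
vertex -0.464 2.723 1.139
vertex -1.258 1.517 1.041
endloop
endfacet
facet normal -0.227 -0.844 0.487
outer loop
vertex -0.176 0.857 0.401
vertex -0.724 1.753 1.699
vertex -1.258 1.517 1.041
endloop
endfacet
facet normal -0.762 0.465 0.451
outer loop
vertex -1.258 1.517 1.041
vertex -0.464 2.723 1.139
vertex -0.998 2.487 0.481
endloop
endfacet
facet normal -0.607 -0.269 -0.748
outer loop
vertex -0.998 2.487 0.481
vertex -0.176 0.857 0.401
vertex -1.258 1.517 1.041
endloop
endfacet
facet normal 0.607 0.269 0.748
outer loop
vertex -0.724 1.753 1.699
vertex 0.618 2.063 0.499
vertex -0.464 2.723 1.139
endloop
endfacet
facet normal -0.227 -0.844 0.487
outer loop
vertex 0.358 1.093 1.059
vertex -0.724 1.753 1.699
vertex -0.176 0.857 0.401
endloop
endfacet
facet normal 0.607 0.269 0.748
outer loop
vertex 0.358 1.093 1.059
vertex 0.618 2.063 0.499
vertex -0.724 1.753 1.699
endloop
endfacet
facet normal 0.227 0.844 -0.487
outer loop
vertex -0.464 2.723 1.139
vertex 0.618 2.063 0.499
vertex -0.998 2.487 0.481
endloop
endfacet
facet normal -0.607 -0.269 -0.748
outer loop
vertex 0.084 1.827 -0.159
vertex -0.176 0.857 0.401
vertex -0.998 2.487 0.481
endloop
endfacet
facet normal 0.227 0.844 -0.487
outer loop
vertex -0.998 2.487 0.481
vertex 0.618 2.063 0.499
vertex 0.084 1.827 -0.159
endloop
endfacet
facet normal 0.762 -0.465 -0.451
outer loop
vertex 0.084 1.827 -0.159
vertex 0.358 1.093 1.059
vertex -0.176 0.857 0.401
endloop
endfacet
facet normal 0.762 -0.465 -0.451
outer loop
vertex 0.618 2.063 0.499
vertex 0.358 1.093 1.059
vertex 0.084 1.827 -0.159
endloop
endfacet
facet normal 0.137 0.839 0.526
outer loop
vertex 1.798 -0.266 -1.875
vertex 2.025 -0.676 -1.28
vertex 2.531 -0.438 -1.791
endloop
endfacet
facet normal 0.243 0.955 -0.169
outer loop
vertex 1.798 -0.266 -1.875
vertex 2.531 -0.438 -1.791
vertex 2.209 -0.477 -2.475
endloop
endfacet
facet normal -0.355 0.779 -0.517
outer loop
vertex 1.798 -0.266 -1.875
vertex 2.209 -0.477 -2.475
vertex 1.504 -0.74 -2.387
endloop
endfacet
facet normal -0.832 0.554 -0.035
outer loop
vertex 1.798 -0.266 -1.875
vertex 1.504 -0.74 -2.387
vertex 1.391 -0.863 -1.649
endloop
endfacet
facet normal -0.529 0.591 0.609
outer loop
vertex 1.798 -0.266 -1.875
vertex 1.391 -0.863 -1.649
vertex 2.025 -0.676 -1.28
endloop
endfacet
facet normal 0.763 0.517 -0.389
outer loop
vertex 2.209 -0.477 -2.475
vertex 2.531 -0.438 -1.791
vertex 2.689 -1.017 -2.251
endloop
endfacet
facet normal 0.590 0.330 0.737
outer loop
vertex 2.531 -0.438 -1.791
vertex 2.025 -0.676 -1.28
vertex 2.576 -1.14 -1.513
endloop
endfacet
facet normal -0.486 -0.071 0.871
outer loop
vertex 2.025 -0.676 -1.28
vertex 1.391 -0.863 -1.649
vertex 1.871 -1.403 -1.425
endloop
endfacet
facet normal -0.977 -0.130 -0.171
outer loop
vertex 1.391 -0.863 -1.649
vertex 1.504 -0.74 -2.387
vertex 1.549 -1.442 -2.109
endloop
endfacet
facet normal -0.206 0.233 -0.950
outer loop
vertex 1.504 -0.74 -2.387
vertex 2.209 -0.477 -2.475
vertex 2.055 -1.204 -2.62
endloop
endfacet
facet normal 0.832 -0.554 0.035
outer loop
vertex 2.282 -1.614 -2.025
vertex 2.689 -1.017 -2.251
vertex 2.576 -1.14 -1.513
endloop
endfacet
facet normal 0.355 -0.779 0.517
outer loop
vertex 2.282 -1.614 -2.025
vertex 2.576 -1.14 -1.513
vertex 1.871 -1.403 -1.425
endloop
endfacet
facet normal -0.243 -0.955 0.169
outer loop
vertex 2.282 -1.614 -2.025
vertex 1.871 -1.403 -1.425
vertex 1.549 -1.442 -2.109
endloop
endfacet
facet normal -0.137 -0.839 -0.526
outer loop
vertex 2.282 -1.614 -2.025
vertex 1.549 -1.442 -2.109
vertex 2.055 -1.204 -2.62
endloop
endfacet
facet normal 0.529 -0.591 -0.609
outer loop
vertex 2.282 -1.614 -2.025
vertex 2.055 -1.204 -2.62
vertex 2.689 -1.017 -2.251
endloop
endfacet
facet normal 0.977 0.130 0.171
outer loop
vertex 2.576 -1.14 -1.513
vertex 2.689 -1.017 -2.251
vertex 2.531 -0.438 -1.791
endloop
endfacet
facet normal 0.206 -0.233 0.950
outer loop
vertex 1.871 -1.403 -1.425
vertex 2.576 -1.14 -1.513
vertex 2.025 -0.676 -1.28
endloop
endfacet
facet normal -0.763 -0.517 0.389
outer loop
vertex 1.549 -1.442 -2.109
vertex 1.871 -1.403 -1.425
vertex 1.391 -0.863 -1.649
endloop
endfacet
facet normal -0.590 -0.330 -0.737
outer loop
vertex 2.055 -1.204 -2.62
vertex 1.549 -1.442 -2.109
vertex 1.504 -0.74 -2.387
endloop
endfacet
facet normal 0.486 0.071 -0.871
outer loop
vertex 2.689 -1.017 -2.251
vertex 2.055 -1.204 -2.62
vertex 2.209 -0.477 -2.475
endloop
endfacet
facet normal -0.711 0.592 0.379
outer loop
vertex -5.08 1.488 0.67
vertex -4.221 2.016 1.458
vertex -4.73 2.651 -0.491
endloop
endfacet
facet normal -0.671 -0.413 -0.616
outer loop
vertex -3.399 1.544 -1.198
vertex -5.08 1.488 0.67
vertex -4.73 2.651 -0.491
endloop
endfacet
facet normal -0.711 0.592 0.379
outer loop
vertex -4.73 2.651 -0.491
vertex -4.221 2.016 1.458
vertex -3.871 3.179 0.297
endloop
endfacet
facet normal 0.209 0.692 -0.691
outer loop
vertex -3.871 3.179 0.297
vertex -3.399 1.544 -1.198
vertex -4.73 2.651 -0.491
endloop
endfacet
facet normal -0.209 -0.692 0.691
outer loop
vertex -5.08 1.488 0.67
vertex -2.89 0.909 0.751
vertex -4.221 2.016 1.458
endloop
endfacet
facet normal -0.671 -0.413 -0.616
outer loop
vertex -3.749 0.381 -0.037
vertex -5.08 1.488 0.67
vertex -3.399 1.544 -1.198
endloop
endfacet
facet normal -0.209 -0.692 0.691
outer loop
vertex -3.749 0.381 -0.037
vertex -2.89 0.909 0.751
vertex -5.08 1.488 0.67
endloop
endfacet
facet normal 0.671 0.413 0.616
outer loop
vertex -4.221 2.016 1.458
vertex -2.89 0.909 0.751
vertex -3.871 3.179 0.297
endloop
endfacet
facet normal 0.209 0.692 -0.691
outer loop
vertex -2.54 2.072 -0.41
vertex -3.399 1.544 -1.198
vertex -3.871 3.179 0.297
endloop
endfacet
facet normal 0.671 0.413 0.616
outer loop
vertex -3.871 3.179 0.297
vertex -2.89 0.909 0.751
vertex -2.54 2.072 -0.41
endloop
endfacet
facet normal 0.711 -0.592 -0.379
outer loop
vertex -2.54 2.072 -0.41
vertex -3.749 0.381 -0.037
vertex -3.399 1.544 -1.198
endloop
endfacet
facet normal 0.711 -0.592 -0.379
outer loop
vertex -2.89 0.909 0.751
vertex -3.749 0.381 -0.037
vertex -2.54 2.072 -0.41
endloop
endfacet

endsolid


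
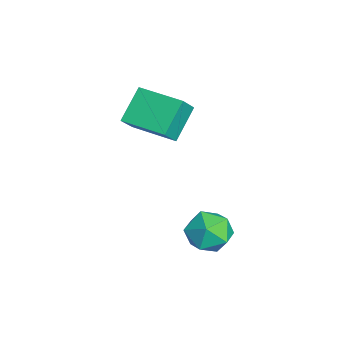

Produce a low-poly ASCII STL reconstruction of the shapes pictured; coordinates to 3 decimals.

solid 
facet normal 0.427 0.768 -0.478
outer loop
vertex 0.004 -0.126 -0.957
vertex -0.466 0.487 -0.392
vertex 0.398 0.166 -0.136
endloop
endfacet
facet normal 0.855 0.197 -0.480
outer loop
vertex 0.004 -0.126 -0.957
vertex 0.398 0.166 -0.136
vertex 0.462 -0.752 -0.398
endloop
endfacet
facet normal 0.505 -0.339 -0.794
outer loop
vertex 0.004 -0.126 -0.957
vertex 0.462 -0.752 -0.398
vertex -0.362 -0.998 -0.817
endloop
endfacet
facet normal -0.140 -0.100 -0.985
outer loop
vertex 0.004 -0.126 -0.957
vertex -0.362 -0.998 -0.817
vertex -0.936 -0.233 -0.813
endloop
endfacet
facet normal -0.187 0.584 -0.790
outer loop
vertex 0.004 -0.126 -0.957
vertex -0.936 -0.233 -0.813
vertex -0.466 0.487 -0.392
endloop
endfacet
facet normal 0.980 0.012 0.197
outer loop
vertex 0.462 -0.752 -0.398
vertex 0.398 0.166 -0.136
vertex 0.276 -0.527 0.513
endloop
endfacet
facet normal 0.288 0.936 0.203
outer loop
vertex 0.398 0.166 -0.136
vertex -0.466 0.487 -0.392
vertex -0.298 0.238 0.517
endloop
endfacet
facet normal -0.708 0.639 -0.302
outer loop
vertex -0.466 0.487 -0.392
vertex -0.936 -0.233 -0.813
vertex -1.122 -0.008 0.098
endloop
endfacet
facet normal -0.630 -0.469 -0.619
outer loop
vertex -0.936 -0.233 -0.813
vertex -0.362 -0.998 -0.817
vertex -1.058 -0.926 -0.164
endloop
endfacet
facet normal 0.414 -0.856 -0.311
outer loop
vertex -0.362 -0.998 -0.817
vertex 0.462 -0.752 -0.398
vertex -0.194 -1.247 0.092
endloop
endfacet
facet normal 0.140 0.100 0.985
outer loop
vertex -0.664 -0.634 0.657
vertex 0.276 -0.527 0.513
vertex -0.298 0.238 0.517
endloop
endfacet
facet normal -0.505 0.339 0.794
outer loop
vertex -0.664 -0.634 0.657
vertex -0.298 0.238 0.517
vertex -1.122 -0.008 0.098
endloop
endfacet
facet normal -0.855 -0.197 0.480
outer loop
vertex -0.664 -0.634 0.657
vertex -1.122 -0.008 0.098
vertex -1.058 -0.926 -0.164
endloop
endfacet
facet normal -0.427 -0.768 0.478
outer loop
vertex -0.664 -0.634 0.657
vertex -1.058 -0.926 -0.164
vertex -0.194 -1.247 0.092
endloop
endfacet
facet normal 0.187 -0.584 0.790
outer loop
vertex -0.664 -0.634 0.657
vertex -0.194 -1.247 0.092
vertex 0.276 -0.527 0.513
endloop
endfacet
facet normal 0.630 0.469 0.619
outer loop
vertex -0.298 0.238 0.517
vertex 0.276 -0.527 0.513
vertex 0.398 0.166 -0.136
endloop
endfacet
facet normal -0.414 0.856 0.311
outer loop
vertex -1.122 -0.008 0.098
vertex -0.298 0.238 0.517
vertex -0.466 0.487 -0.392
endloop
endfacet
facet normal -0.980 -0.012 -0.197
outer loop
vertex -1.058 -0.926 -0.164
vertex -1.122 -0.008 0.098
vertex -0.936 -0.233 -0.813
endloop
endfacet
facet normal -0.288 -0.936 -0.203
outer loop
vertex -0.194 -1.247 0.092
vertex -1.058 -0.926 -0.164
vertex -0.362 -0.998 -0.817
endloop
endfacet
facet normal 0.708 -0.639 0.302
outer loop
vertex 0.276 -0.527 0.513
vertex -0.194 -1.247 0.092
vertex 0.462 -0.752 -0.398
endloop
endfacet
facet normal -0.559 0.381 -0.737
outer loop
vertex -5.3 -2.059 3.374
vertex -4.248 -0.588 3.336
vertex -4.378 -2.746 2.319
endloop
endfacet
facet normal -0.582 -0.813 0.021
outer loop
vertex -3.752 -3.172 3.144
vertex -5.3 -2.059 3.374
vertex -4.378 -2.746 2.319
endloop
endfacet
facet normal -0.559 0.381 -0.736
outer loop
vertex -4.378 -2.746 2.319
vertex -4.248 -0.588 3.336
vertex -3.326 -1.274 2.281
endloop
endfacet
facet normal 0.591 -0.440 -0.676
outer loop
vertex -3.326 -1.274 2.281
vertex -3.752 -3.172 3.144
vertex -4.378 -2.746 2.319
endloop
endfacet
facet normal -0.591 0.440 0.676
outer loop
vertex -5.3 -2.059 3.374
vertex -3.622 -1.014 4.161
vertex -4.248 -0.588 3.336
endloop
endfacet
facet normal -0.582 -0.813 0.020
outer loop
vertex -4.674 -2.486 4.199
vertex -5.3 -2.059 3.374
vertex -3.752 -3.172 3.144
endloop
endfacet
facet normal -0.591 0.440 0.676
outer loop
vertex -4.674 -2.486 4.199
vertex -3.622 -1.014 4.161
vertex -5.3 -2.059 3.374
endloop
endfacet
facet normal 0.581 0.813 -0.021
outer loop
vertex -4.248 -0.588 3.336
vertex -3.622 -1.014 4.161
vertex -3.326 -1.274 2.281
endloop
endfacet
facet normal 0.591 -0.440 -0.676
outer loop
vertex -2.7 -1.701 3.106
vertex -3.752 -3.172 3.144
vertex -3.326 -1.274 2.281
endloop
endfacet
facet normal 0.582 0.813 -0.021
outer loop
vertex -3.326 -1.274 2.281
vertex -3.622 -1.014 4.161
vertex -2.7 -1.701 3.106
endloop
endfacet
facet normal 0.559 -0.381 0.736
outer loop
vertex -2.7 -1.701 3.106
vertex -4.674 -2.486 4.199
vertex -3.752 -3.172 3.144
endloop
endfacet
facet normal 0.559 -0.381 0.737
outer loop
vertex -3.622 -1.014 4.161
vertex -4.674 -2.486 4.199
vertex -2.7 -1.701 3.106
endloop
endfacet

endsolid


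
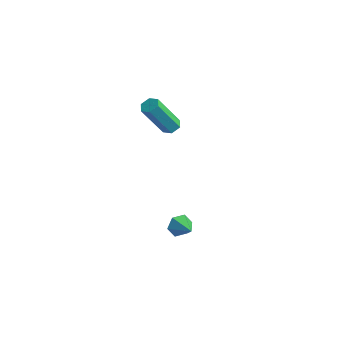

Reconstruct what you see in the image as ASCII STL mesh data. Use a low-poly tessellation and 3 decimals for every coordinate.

solid 
facet normal -0.942 0.166 -0.293
outer loop
vertex 2.336 -2.967 -3.64
vertex 2.121 -3.231 -3.098
vertex 2.24 -2.602 -3.124
endloop
endfacet
facet normal 0.697 0.640 -0.323
outer loop
vertex 2.336 -2.967 -3.64
vertex 2.24 -2.602 -3.124
vertex 3.139 -3.409 -2.782
endloop
endfacet
facet normal -0.942 0.166 -0.291
outer loop
vertex 2.24 -2.602 -3.124
vertex 2.121 -3.231 -3.098
vertex 2.026 -2.865 -2.581
endloop
endfacet
facet normal 0.448 0.722 0.527
outer loop
vertex 2.24 -2.602 -3.124
vertex 2.026 -2.865 -2.581
vertex 3.139 -3.409 -2.782
endloop
endfacet
facet normal -0.942 0.166 -0.291
outer loop
vertex 2.026 -2.865 -2.581
vertex 2.121 -3.231 -3.098
vertex 1.907 -3.494 -2.555
endloop
endfacet
facet normal 0.181 0.006 0.984
outer loop
vertex 2.026 -2.865 -2.581
vertex 1.907 -3.494 -2.555
vertex 3.139 -3.409 -2.782
endloop
endfacet
facet normal -0.942 0.165 -0.291
outer loop
vertex 1.907 -3.494 -2.555
vertex 2.121 -3.231 -3.098
vertex 2.003 -3.859 -3.072
endloop
endfacet
facet normal 0.163 -0.791 0.589
outer loop
vertex 1.907 -3.494 -2.555
vertex 2.003 -3.859 -3.072
vertex 3.139 -3.409 -2.782
endloop
endfacet
facet normal -0.942 0.165 -0.292
outer loop
vertex 2.003 -3.859 -3.072
vertex 2.121 -3.231 -3.098
vertex 2.217 -3.596 -3.614
endloop
endfacet
facet normal 0.412 -0.873 -0.261
outer loop
vertex 2.003 -3.859 -3.072
vertex 2.217 -3.596 -3.614
vertex 3.139 -3.409 -2.782
endloop
endfacet
facet normal -0.942 0.166 -0.293
outer loop
vertex 2.217 -3.596 -3.614
vertex 2.121 -3.231 -3.098
vertex 2.336 -2.967 -3.64
endloop
endfacet
facet normal 0.679 -0.158 -0.717
outer loop
vertex 2.217 -3.596 -3.614
vertex 2.336 -2.967 -3.64
vertex 3.139 -3.409 -2.782
endloop
endfacet
facet normal 0.109 0.516 -0.849
outer loop
vertex 0.3 -2.177 1.714
vertex -0.078 -1.877 1.848
vertex 0.391 -1.762 1.978
endloop
endfacet
facet normal 0.977 -0.211 -0.005
outer loop
vertex 0.3 -2.177 1.714
vertex 0.391 -1.762 1.978
vertex 0.075 -3.262 3.498
endloop
endfacet
facet normal 0.977 -0.211 -0.005
outer loop
vertex 0.075 -3.262 3.498
vertex 0.391 -1.762 1.978
vertex 0.166 -2.847 3.761
endloop
endfacet
facet normal -0.107 -0.515 0.850
outer loop
vertex 0.075 -3.262 3.498
vertex 0.166 -2.847 3.761
vertex -0.302 -2.963 3.632
endloop
endfacet
facet normal 0.108 0.517 -0.849
outer loop
vertex 0.391 -1.762 1.978
vertex -0.078 -1.877 1.848
vertex 0.014 -1.463 2.112
endloop
endfacet
facet normal 0.647 0.612 0.454
outer loop
vertex 0.391 -1.762 1.978
vertex 0.014 -1.463 2.112
vertex 0.166 -2.847 3.761
endloop
endfacet
facet normal 0.648 0.612 0.454
outer loop
vertex 0.166 -2.847 3.761
vertex 0.014 -1.463 2.112
vertex -0.211 -2.548 3.896
endloop
endfacet
facet normal -0.106 -0.517 0.849
outer loop
vertex 0.166 -2.847 3.761
vertex -0.211 -2.548 3.896
vertex -0.302 -2.963 3.632
endloop
endfacet
facet normal 0.108 0.517 -0.849
outer loop
vertex 0.014 -1.463 2.112
vertex -0.078 -1.877 1.848
vertex -0.455 -1.578 1.982
endloop
endfacet
facet normal -0.330 0.825 0.460
outer loop
vertex 0.014 -1.463 2.112
vertex -0.455 -1.578 1.982
vertex -0.211 -2.548 3.896
endloop
endfacet
facet normal -0.330 0.825 0.460
outer loop
vertex -0.211 -2.548 3.896
vertex -0.455 -1.578 1.982
vertex -0.68 -2.663 3.766
endloop
endfacet
facet normal -0.109 -0.516 0.849
outer loop
vertex -0.211 -2.548 3.896
vertex -0.68 -2.663 3.766
vertex -0.302 -2.963 3.632
endloop
endfacet
facet normal 0.107 0.515 -0.850
outer loop
vertex -0.455 -1.578 1.982
vertex -0.078 -1.877 1.848
vertex -0.546 -1.993 1.719
endloop
endfacet
facet normal -0.977 0.211 0.005
outer loop
vertex -0.455 -1.578 1.982
vertex -0.546 -1.993 1.719
vertex -0.68 -2.663 3.766
endloop
endfacet
facet normal -0.977 0.211 0.005
outer loop
vertex -0.68 -2.663 3.766
vertex -0.546 -1.993 1.719
vertex -0.771 -3.078 3.502
endloop
endfacet
facet normal -0.109 -0.516 0.849
outer loop
vertex -0.68 -2.663 3.766
vertex -0.771 -3.078 3.502
vertex -0.302 -2.963 3.632
endloop
endfacet
facet normal 0.106 0.517 -0.849
outer loop
vertex -0.546 -1.993 1.719
vertex -0.078 -1.877 1.848
vertex -0.169 -2.292 1.584
endloop
endfacet
facet normal -0.648 -0.612 -0.454
outer loop
vertex -0.546 -1.993 1.719
vertex -0.169 -2.292 1.584
vertex -0.771 -3.078 3.502
endloop
endfacet
facet normal -0.647 -0.612 -0.454
outer loop
vertex -0.771 -3.078 3.502
vertex -0.169 -2.292 1.584
vertex -0.394 -3.377 3.368
endloop
endfacet
facet normal -0.108 -0.517 0.849
outer loop
vertex -0.771 -3.078 3.502
vertex -0.394 -3.377 3.368
vertex -0.302 -2.963 3.632
endloop
endfacet
facet normal 0.109 0.516 -0.849
outer loop
vertex -0.169 -2.292 1.584
vertex -0.078 -1.877 1.848
vertex 0.3 -2.177 1.714
endloop
endfacet
facet normal 0.330 -0.825 -0.460
outer loop
vertex -0.169 -2.292 1.584
vertex 0.3 -2.177 1.714
vertex -0.394 -3.377 3.368
endloop
endfacet
facet normal 0.330 -0.825 -0.460
outer loop
vertex -0.394 -3.377 3.368
vertex 0.3 -2.177 1.714
vertex 0.075 -3.262 3.498
endloop
endfacet
facet normal -0.108 -0.517 0.849
outer loop
vertex -0.394 -3.377 3.368
vertex 0.075 -3.262 3.498
vertex -0.302 -2.963 3.632
endloop
endfacet

endsolid


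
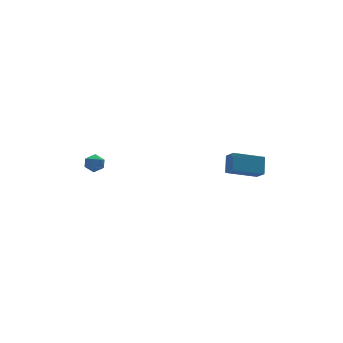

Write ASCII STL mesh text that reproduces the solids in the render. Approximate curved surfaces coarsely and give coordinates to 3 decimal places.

solid 
facet normal -0.389 -0.610 -0.690
outer loop
vertex 4.355 -4.613 -0.842
vertex 2.589 -4.206 -0.208
vertex 4.305 -3.926 -1.421
endloop
endfacet
facet normal 0.920 -0.211 -0.330
outer loop
vertex 4.771 -3.194 -0.592
vertex 4.355 -4.613 -0.842
vertex 4.305 -3.926 -1.421
endloop
endfacet
facet normal -0.389 -0.610 -0.690
outer loop
vertex 4.305 -3.926 -1.421
vertex 2.589 -4.206 -0.208
vertex 2.539 -3.519 -0.787
endloop
endfacet
facet normal -0.055 0.764 -0.643
outer loop
vertex 2.539 -3.519 -0.787
vertex 4.771 -3.194 -0.592
vertex 4.305 -3.926 -1.421
endloop
endfacet
facet normal 0.055 -0.764 0.643
outer loop
vertex 4.355 -4.613 -0.842
vertex 3.055 -3.474 0.621
vertex 2.589 -4.206 -0.208
endloop
endfacet
facet normal 0.920 -0.211 -0.330
outer loop
vertex 4.821 -3.881 -0.013
vertex 4.355 -4.613 -0.842
vertex 4.771 -3.194 -0.592
endloop
endfacet
facet normal 0.055 -0.764 0.643
outer loop
vertex 4.821 -3.881 -0.013
vertex 3.055 -3.474 0.621
vertex 4.355 -4.613 -0.842
endloop
endfacet
facet normal -0.920 0.211 0.330
outer loop
vertex 2.589 -4.206 -0.208
vertex 3.055 -3.474 0.621
vertex 2.539 -3.519 -0.787
endloop
endfacet
facet normal -0.055 0.764 -0.643
outer loop
vertex 3.005 -2.787 0.042
vertex 4.771 -3.194 -0.592
vertex 2.539 -3.519 -0.787
endloop
endfacet
facet normal -0.920 0.211 0.330
outer loop
vertex 2.539 -3.519 -0.787
vertex 3.055 -3.474 0.621
vertex 3.005 -2.787 0.042
endloop
endfacet
facet normal 0.389 0.610 0.690
outer loop
vertex 3.005 -2.787 0.042
vertex 4.821 -3.881 -0.013
vertex 4.771 -3.194 -0.592
endloop
endfacet
facet normal 0.389 0.610 0.690
outer loop
vertex 3.055 -3.474 0.621
vertex 4.821 -3.881 -0.013
vertex 3.005 -2.787 0.042
endloop
endfacet
facet normal -0.872 0.279 0.402
outer loop
vertex -4.302 -0.145 -0.078
vertex -4.055 -0.219 0.51
vertex -4.011 0.348 0.212
endloop
endfacet
facet normal -0.772 0.592 -0.231
outer loop
vertex -4.302 -0.145 -0.078
vertex -4.011 0.348 0.212
vertex -3.91 0.237 -0.411
endloop
endfacet
facet normal -0.689 0.078 -0.721
outer loop
vertex -4.302 -0.145 -0.078
vertex -3.91 0.237 -0.411
vertex -3.89 -0.398 -0.499
endloop
endfacet
facet normal -0.737 -0.552 -0.390
outer loop
vertex -4.302 -0.145 -0.078
vertex -3.89 -0.398 -0.499
vertex -3.98 -0.68 0.07
endloop
endfacet
facet normal -0.851 -0.428 0.304
outer loop
vertex -4.302 -0.145 -0.078
vertex -3.98 -0.68 0.07
vertex -4.055 -0.219 0.51
endloop
endfacet
facet normal -0.166 0.966 -0.199
outer loop
vertex -3.91 0.237 -0.411
vertex -4.011 0.348 0.212
vertex -3.42 0.4 -0.03
endloop
endfacet
facet normal -0.328 0.459 0.826
outer loop
vertex -4.011 0.348 0.212
vertex -4.055 -0.219 0.51
vertex -3.51 0.118 0.539
endloop
endfacet
facet normal -0.291 -0.685 0.668
outer loop
vertex -4.055 -0.219 0.51
vertex -3.98 -0.68 0.07
vertex -3.49 -0.517 0.451
endloop
endfacet
facet normal -0.109 -0.884 -0.455
outer loop
vertex -3.98 -0.68 0.07
vertex -3.89 -0.398 -0.499
vertex -3.389 -0.628 -0.172
endloop
endfacet
facet normal -0.032 0.136 -0.990
outer loop
vertex -3.89 -0.398 -0.499
vertex -3.91 0.237 -0.411
vertex -3.345 -0.061 -0.47
endloop
endfacet
facet normal 0.737 0.552 0.390
outer loop
vertex -3.098 -0.135 0.118
vertex -3.42 0.4 -0.03
vertex -3.51 0.118 0.539
endloop
endfacet
facet normal 0.689 -0.078 0.721
outer loop
vertex -3.098 -0.135 0.118
vertex -3.51 0.118 0.539
vertex -3.49 -0.517 0.451
endloop
endfacet
facet normal 0.772 -0.592 0.231
outer loop
vertex -3.098 -0.135 0.118
vertex -3.49 -0.517 0.451
vertex -3.389 -0.628 -0.172
endloop
endfacet
facet normal 0.872 -0.279 -0.402
outer loop
vertex -3.098 -0.135 0.118
vertex -3.389 -0.628 -0.172
vertex -3.345 -0.061 -0.47
endloop
endfacet
facet normal 0.851 0.428 -0.304
outer loop
vertex -3.098 -0.135 0.118
vertex -3.345 -0.061 -0.47
vertex -3.42 0.4 -0.03
endloop
endfacet
facet normal 0.109 0.884 0.455
outer loop
vertex -3.51 0.118 0.539
vertex -3.42 0.4 -0.03
vertex -4.011 0.348 0.212
endloop
endfacet
facet normal 0.032 -0.136 0.990
outer loop
vertex -3.49 -0.517 0.451
vertex -3.51 0.118 0.539
vertex -4.055 -0.219 0.51
endloop
endfacet
facet normal 0.166 -0.966 0.199
outer loop
vertex -3.389 -0.628 -0.172
vertex -3.49 -0.517 0.451
vertex -3.98 -0.68 0.07
endloop
endfacet
facet normal 0.328 -0.459 -0.826
outer loop
vertex -3.345 -0.061 -0.47
vertex -3.389 -0.628 -0.172
vertex -3.89 -0.398 -0.499
endloop
endfacet
facet normal 0.291 0.685 -0.668
outer loop
vertex -3.42 0.4 -0.03
vertex -3.345 -0.061 -0.47
vertex -3.91 0.237 -0.411
endloop
endfacet

endsolid
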